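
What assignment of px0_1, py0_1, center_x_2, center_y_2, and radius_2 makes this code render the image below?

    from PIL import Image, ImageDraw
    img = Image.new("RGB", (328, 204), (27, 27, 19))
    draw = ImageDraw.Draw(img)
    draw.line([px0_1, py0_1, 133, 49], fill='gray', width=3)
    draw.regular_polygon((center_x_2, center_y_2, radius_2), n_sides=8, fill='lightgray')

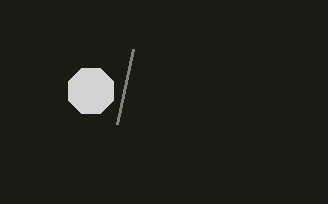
px0_1 = 117; py0_1 = 124; center_x_2 = 91; center_y_2 = 91; radius_2 = 24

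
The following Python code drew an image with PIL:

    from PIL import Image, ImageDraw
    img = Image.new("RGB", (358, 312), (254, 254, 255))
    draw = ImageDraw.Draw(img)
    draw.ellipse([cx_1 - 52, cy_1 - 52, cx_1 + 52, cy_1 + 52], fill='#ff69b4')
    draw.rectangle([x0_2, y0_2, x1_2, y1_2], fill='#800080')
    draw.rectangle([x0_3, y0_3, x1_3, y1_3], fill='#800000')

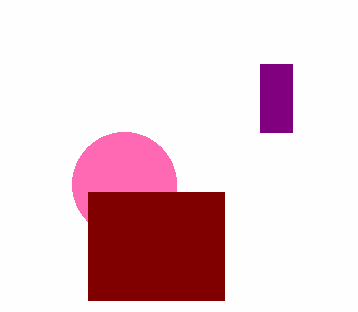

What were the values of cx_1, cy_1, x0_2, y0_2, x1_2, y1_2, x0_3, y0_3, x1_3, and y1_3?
cx_1 = 124; cy_1 = 184; x0_2 = 260; y0_2 = 64; x1_2 = 292; y1_2 = 132; x0_3 = 88; y0_3 = 192; x1_3 = 224; y1_3 = 300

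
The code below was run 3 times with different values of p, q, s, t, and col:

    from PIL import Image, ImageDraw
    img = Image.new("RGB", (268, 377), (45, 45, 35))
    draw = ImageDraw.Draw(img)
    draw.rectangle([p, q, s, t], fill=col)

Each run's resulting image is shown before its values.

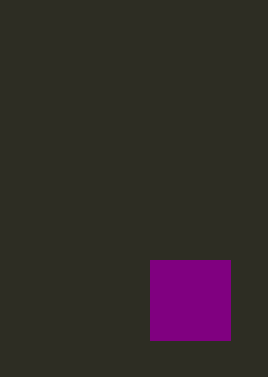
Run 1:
p = 150
q = 260
s = 230
t = 340
col = 'purple'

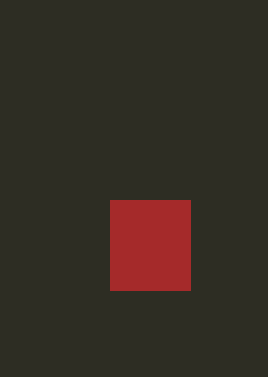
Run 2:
p = 110, q = 200, s = 190, t = 290, col = 'brown'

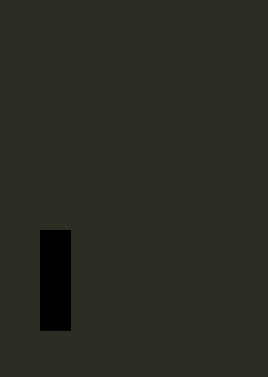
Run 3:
p = 40; q = 230; s = 70; t = 330; col = 'black'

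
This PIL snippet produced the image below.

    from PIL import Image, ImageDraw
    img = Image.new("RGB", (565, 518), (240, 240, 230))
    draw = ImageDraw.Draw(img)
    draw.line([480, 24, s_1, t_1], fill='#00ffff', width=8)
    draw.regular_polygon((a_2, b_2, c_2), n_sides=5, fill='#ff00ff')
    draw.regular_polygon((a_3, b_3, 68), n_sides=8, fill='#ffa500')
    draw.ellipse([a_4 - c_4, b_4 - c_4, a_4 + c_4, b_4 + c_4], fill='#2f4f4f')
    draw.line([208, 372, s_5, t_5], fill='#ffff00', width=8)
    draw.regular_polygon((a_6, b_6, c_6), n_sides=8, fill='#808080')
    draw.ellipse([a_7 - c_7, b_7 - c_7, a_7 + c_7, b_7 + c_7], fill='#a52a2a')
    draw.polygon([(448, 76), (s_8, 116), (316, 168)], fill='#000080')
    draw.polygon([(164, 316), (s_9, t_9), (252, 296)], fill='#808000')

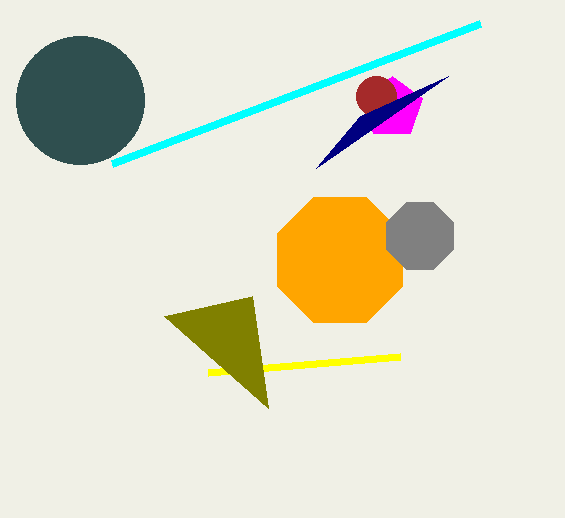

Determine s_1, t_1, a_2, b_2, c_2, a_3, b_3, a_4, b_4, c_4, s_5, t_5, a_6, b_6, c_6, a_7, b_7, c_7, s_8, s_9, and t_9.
s_1 = 112, t_1 = 164, a_2 = 392, b_2 = 108, c_2 = 32, a_3 = 340, b_3 = 260, a_4 = 80, b_4 = 100, c_4 = 64, s_5 = 400, t_5 = 356, a_6 = 420, b_6 = 236, c_6 = 36, a_7 = 376, b_7 = 96, c_7 = 20, s_8 = 360, s_9 = 268, t_9 = 408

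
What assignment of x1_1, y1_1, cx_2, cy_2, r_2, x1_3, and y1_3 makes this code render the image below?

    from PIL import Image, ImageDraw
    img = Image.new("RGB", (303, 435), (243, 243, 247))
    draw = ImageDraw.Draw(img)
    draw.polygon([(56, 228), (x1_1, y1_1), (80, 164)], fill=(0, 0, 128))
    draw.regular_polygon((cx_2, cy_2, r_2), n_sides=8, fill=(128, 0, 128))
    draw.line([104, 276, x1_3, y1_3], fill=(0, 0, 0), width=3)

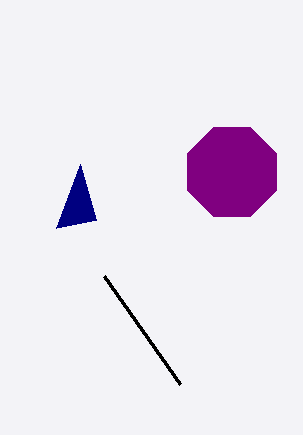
x1_1 = 96
y1_1 = 220
cx_2 = 232
cy_2 = 172
r_2 = 48
x1_3 = 180
y1_3 = 384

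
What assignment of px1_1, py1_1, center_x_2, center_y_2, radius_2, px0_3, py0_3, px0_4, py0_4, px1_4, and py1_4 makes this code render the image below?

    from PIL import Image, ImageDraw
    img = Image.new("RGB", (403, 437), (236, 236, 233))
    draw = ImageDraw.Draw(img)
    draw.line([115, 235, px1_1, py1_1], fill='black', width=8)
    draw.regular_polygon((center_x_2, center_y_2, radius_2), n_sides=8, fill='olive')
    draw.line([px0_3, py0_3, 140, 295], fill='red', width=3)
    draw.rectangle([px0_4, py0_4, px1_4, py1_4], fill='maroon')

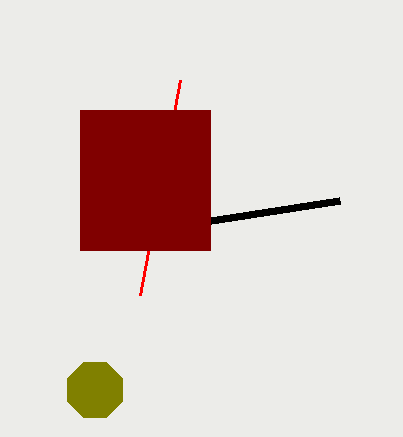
px1_1 = 340, py1_1 = 200, center_x_2 = 95, center_y_2 = 390, radius_2 = 30, px0_3 = 180, py0_3 = 80, px0_4 = 80, py0_4 = 110, px1_4 = 210, py1_4 = 250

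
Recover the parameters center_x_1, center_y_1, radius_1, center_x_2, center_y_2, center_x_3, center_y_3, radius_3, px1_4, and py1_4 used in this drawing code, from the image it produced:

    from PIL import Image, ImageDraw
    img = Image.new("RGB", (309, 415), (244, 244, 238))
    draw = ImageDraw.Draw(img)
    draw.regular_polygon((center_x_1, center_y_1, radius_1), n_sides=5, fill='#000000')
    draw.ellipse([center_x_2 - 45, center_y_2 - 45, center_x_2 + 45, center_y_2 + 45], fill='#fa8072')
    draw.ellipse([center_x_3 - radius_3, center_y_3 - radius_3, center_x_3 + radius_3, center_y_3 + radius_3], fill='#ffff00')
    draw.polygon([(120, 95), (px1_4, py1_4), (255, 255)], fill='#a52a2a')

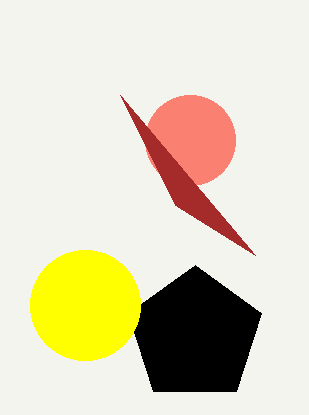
center_x_1 = 195; center_y_1 = 335; radius_1 = 70; center_x_2 = 190; center_y_2 = 140; center_x_3 = 85; center_y_3 = 305; radius_3 = 55; px1_4 = 175; py1_4 = 205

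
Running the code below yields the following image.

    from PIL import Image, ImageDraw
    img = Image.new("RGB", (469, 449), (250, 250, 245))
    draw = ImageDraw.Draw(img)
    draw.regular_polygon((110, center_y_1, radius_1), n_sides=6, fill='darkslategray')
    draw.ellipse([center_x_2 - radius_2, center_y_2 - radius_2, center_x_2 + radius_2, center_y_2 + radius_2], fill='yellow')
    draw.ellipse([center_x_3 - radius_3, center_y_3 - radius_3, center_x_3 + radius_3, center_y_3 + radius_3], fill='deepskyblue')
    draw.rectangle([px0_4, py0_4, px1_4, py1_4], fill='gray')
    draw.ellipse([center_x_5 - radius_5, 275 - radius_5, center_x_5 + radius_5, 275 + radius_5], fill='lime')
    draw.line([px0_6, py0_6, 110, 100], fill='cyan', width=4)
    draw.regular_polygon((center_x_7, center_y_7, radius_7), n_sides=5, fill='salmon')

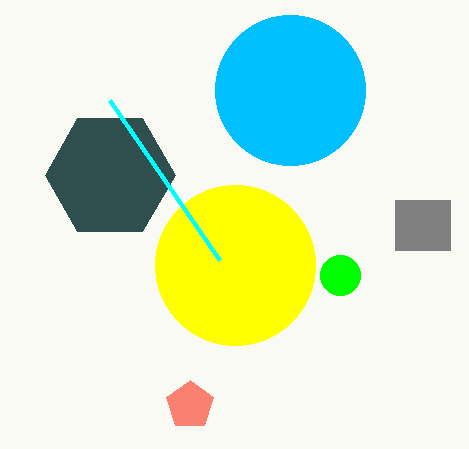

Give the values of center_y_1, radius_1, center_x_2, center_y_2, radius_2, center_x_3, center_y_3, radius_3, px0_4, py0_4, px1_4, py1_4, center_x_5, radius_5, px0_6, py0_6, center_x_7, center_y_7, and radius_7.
center_y_1 = 175; radius_1 = 65; center_x_2 = 235; center_y_2 = 265; radius_2 = 80; center_x_3 = 290; center_y_3 = 90; radius_3 = 75; px0_4 = 395; py0_4 = 200; px1_4 = 450; py1_4 = 250; center_x_5 = 340; radius_5 = 20; px0_6 = 220; py0_6 = 260; center_x_7 = 190; center_y_7 = 405; radius_7 = 25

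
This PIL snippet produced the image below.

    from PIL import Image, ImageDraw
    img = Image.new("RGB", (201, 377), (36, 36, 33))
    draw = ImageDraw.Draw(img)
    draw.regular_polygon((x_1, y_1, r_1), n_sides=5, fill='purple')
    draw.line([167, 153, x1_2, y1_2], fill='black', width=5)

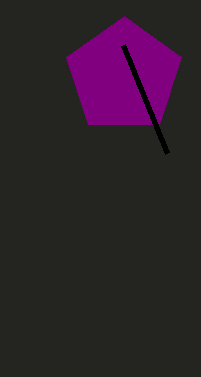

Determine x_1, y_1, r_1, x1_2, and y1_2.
x_1 = 124; y_1 = 76; r_1 = 60; x1_2 = 123; y1_2 = 45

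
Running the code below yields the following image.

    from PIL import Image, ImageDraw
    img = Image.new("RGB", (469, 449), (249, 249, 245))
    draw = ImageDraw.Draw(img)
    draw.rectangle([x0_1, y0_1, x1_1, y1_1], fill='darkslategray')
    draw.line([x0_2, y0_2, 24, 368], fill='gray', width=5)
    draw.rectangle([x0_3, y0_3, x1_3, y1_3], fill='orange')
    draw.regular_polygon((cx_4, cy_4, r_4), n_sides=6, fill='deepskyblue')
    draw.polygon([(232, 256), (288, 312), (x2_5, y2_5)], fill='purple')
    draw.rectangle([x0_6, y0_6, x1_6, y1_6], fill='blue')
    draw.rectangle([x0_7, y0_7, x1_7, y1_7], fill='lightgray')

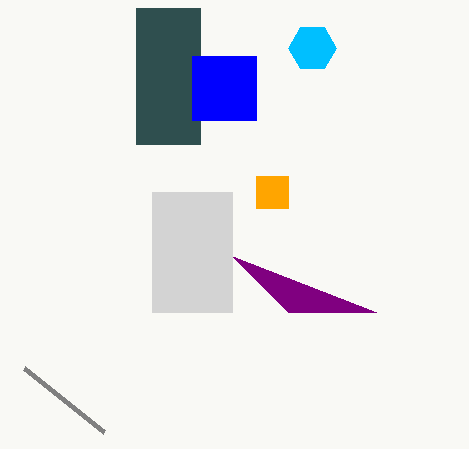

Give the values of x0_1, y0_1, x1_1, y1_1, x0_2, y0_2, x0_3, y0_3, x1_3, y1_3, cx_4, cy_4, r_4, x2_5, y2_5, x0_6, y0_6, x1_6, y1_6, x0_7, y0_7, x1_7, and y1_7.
x0_1 = 136, y0_1 = 8, x1_1 = 200, y1_1 = 144, x0_2 = 104, y0_2 = 432, x0_3 = 256, y0_3 = 176, x1_3 = 288, y1_3 = 208, cx_4 = 312, cy_4 = 48, r_4 = 24, x2_5 = 376, y2_5 = 312, x0_6 = 192, y0_6 = 56, x1_6 = 256, y1_6 = 120, x0_7 = 152, y0_7 = 192, x1_7 = 232, y1_7 = 312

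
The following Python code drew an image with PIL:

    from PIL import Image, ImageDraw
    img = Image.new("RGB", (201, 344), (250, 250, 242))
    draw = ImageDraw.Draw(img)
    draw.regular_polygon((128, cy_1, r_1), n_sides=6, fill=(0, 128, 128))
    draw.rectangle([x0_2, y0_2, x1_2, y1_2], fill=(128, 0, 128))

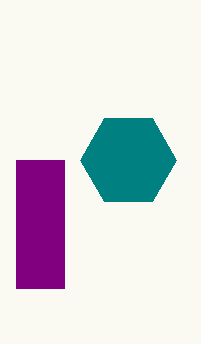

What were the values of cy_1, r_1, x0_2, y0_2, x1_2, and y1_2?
cy_1 = 160, r_1 = 48, x0_2 = 16, y0_2 = 160, x1_2 = 64, y1_2 = 288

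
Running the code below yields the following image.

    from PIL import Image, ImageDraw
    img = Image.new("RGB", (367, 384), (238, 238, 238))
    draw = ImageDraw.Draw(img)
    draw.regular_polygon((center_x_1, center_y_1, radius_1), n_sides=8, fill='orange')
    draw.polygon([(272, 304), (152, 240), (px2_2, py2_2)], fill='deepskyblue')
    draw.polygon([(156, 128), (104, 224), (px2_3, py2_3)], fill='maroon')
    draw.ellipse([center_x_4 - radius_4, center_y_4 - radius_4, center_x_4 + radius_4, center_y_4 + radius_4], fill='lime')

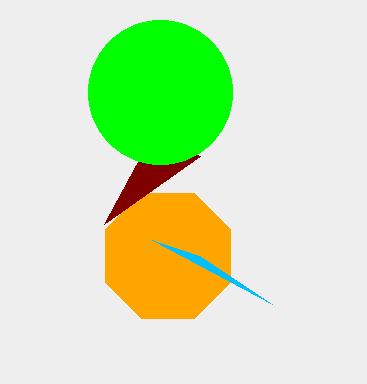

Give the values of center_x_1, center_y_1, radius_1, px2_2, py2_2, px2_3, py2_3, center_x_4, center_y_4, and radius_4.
center_x_1 = 168; center_y_1 = 256; radius_1 = 68; px2_2 = 200; py2_2 = 256; px2_3 = 200; py2_3 = 156; center_x_4 = 160; center_y_4 = 92; radius_4 = 72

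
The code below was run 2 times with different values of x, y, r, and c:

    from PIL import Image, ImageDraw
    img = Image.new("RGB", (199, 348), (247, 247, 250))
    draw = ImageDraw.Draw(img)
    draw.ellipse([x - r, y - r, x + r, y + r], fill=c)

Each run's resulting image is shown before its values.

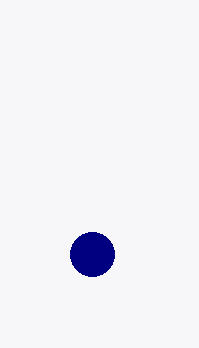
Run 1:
x = 92, y = 254, r = 22, c = 'navy'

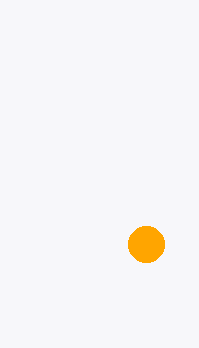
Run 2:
x = 146; y = 244; r = 18; c = 'orange'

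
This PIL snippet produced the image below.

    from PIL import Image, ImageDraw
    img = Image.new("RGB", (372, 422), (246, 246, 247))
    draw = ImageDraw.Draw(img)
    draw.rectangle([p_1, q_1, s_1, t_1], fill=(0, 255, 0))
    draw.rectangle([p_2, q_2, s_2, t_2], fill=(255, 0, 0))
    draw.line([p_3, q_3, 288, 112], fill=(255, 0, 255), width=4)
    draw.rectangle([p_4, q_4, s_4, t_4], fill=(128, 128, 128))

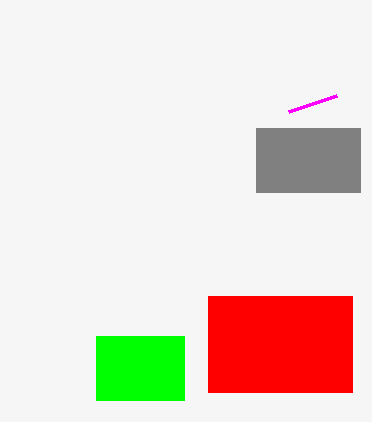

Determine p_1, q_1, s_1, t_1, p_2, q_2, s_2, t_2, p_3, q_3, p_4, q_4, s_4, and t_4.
p_1 = 96, q_1 = 336, s_1 = 184, t_1 = 400, p_2 = 208, q_2 = 296, s_2 = 352, t_2 = 392, p_3 = 336, q_3 = 96, p_4 = 256, q_4 = 128, s_4 = 360, t_4 = 192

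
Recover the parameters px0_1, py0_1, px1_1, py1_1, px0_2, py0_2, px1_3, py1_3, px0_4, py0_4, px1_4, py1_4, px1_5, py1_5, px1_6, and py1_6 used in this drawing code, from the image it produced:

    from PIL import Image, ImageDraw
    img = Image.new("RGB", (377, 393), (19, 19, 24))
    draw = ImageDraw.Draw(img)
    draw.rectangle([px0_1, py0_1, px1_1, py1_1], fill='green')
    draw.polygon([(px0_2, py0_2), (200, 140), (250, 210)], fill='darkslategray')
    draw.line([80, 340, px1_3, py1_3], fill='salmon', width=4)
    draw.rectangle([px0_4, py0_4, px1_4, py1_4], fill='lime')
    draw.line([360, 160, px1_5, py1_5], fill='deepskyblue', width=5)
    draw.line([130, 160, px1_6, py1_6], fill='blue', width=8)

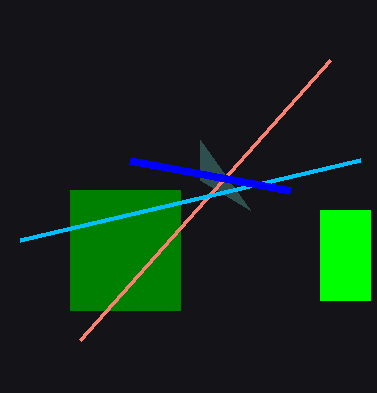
px0_1 = 70, py0_1 = 190, px1_1 = 180, py1_1 = 310, px0_2 = 200, py0_2 = 180, px1_3 = 330, py1_3 = 60, px0_4 = 320, py0_4 = 210, px1_4 = 370, py1_4 = 300, px1_5 = 20, py1_5 = 240, px1_6 = 290, py1_6 = 190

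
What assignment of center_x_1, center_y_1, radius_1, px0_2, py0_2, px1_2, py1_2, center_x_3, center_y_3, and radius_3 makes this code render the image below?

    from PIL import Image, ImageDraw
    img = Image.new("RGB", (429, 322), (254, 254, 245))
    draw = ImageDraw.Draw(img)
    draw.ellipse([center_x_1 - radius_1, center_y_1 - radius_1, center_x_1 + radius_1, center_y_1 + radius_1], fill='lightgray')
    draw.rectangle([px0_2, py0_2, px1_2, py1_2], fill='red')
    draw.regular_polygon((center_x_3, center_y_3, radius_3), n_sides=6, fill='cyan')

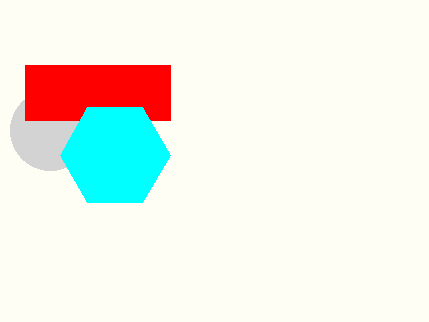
center_x_1 = 50; center_y_1 = 130; radius_1 = 40; px0_2 = 25; py0_2 = 65; px1_2 = 170; py1_2 = 120; center_x_3 = 115; center_y_3 = 155; radius_3 = 55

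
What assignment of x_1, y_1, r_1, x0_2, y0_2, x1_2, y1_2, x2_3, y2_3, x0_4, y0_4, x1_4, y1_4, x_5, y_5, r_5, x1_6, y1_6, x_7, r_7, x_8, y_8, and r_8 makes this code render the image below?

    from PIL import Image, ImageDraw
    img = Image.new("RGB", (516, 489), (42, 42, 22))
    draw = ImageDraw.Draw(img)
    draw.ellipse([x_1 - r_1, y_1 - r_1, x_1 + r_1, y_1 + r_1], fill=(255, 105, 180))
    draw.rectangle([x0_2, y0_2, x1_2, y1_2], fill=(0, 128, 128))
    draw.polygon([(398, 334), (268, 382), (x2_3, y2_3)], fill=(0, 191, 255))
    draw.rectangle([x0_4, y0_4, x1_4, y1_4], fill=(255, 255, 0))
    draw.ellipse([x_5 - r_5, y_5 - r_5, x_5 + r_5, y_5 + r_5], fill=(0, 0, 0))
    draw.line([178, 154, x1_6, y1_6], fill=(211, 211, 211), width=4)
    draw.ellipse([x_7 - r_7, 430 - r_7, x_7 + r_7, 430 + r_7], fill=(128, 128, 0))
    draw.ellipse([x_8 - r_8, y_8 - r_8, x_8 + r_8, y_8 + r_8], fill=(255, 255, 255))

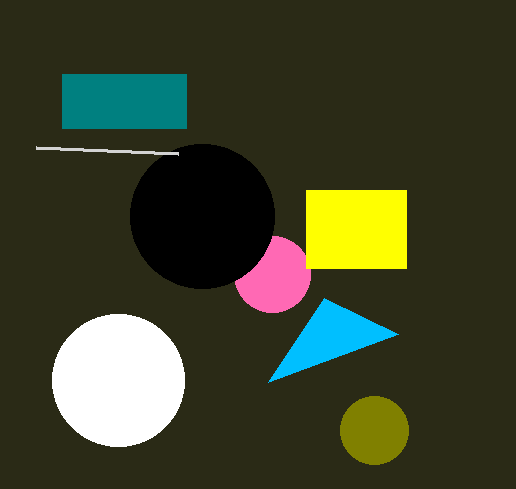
x_1 = 272; y_1 = 274; r_1 = 38; x0_2 = 62; y0_2 = 74; x1_2 = 186; y1_2 = 128; x2_3 = 324; y2_3 = 298; x0_4 = 306; y0_4 = 190; x1_4 = 406; y1_4 = 268; x_5 = 202; y_5 = 216; r_5 = 72; x1_6 = 36; y1_6 = 148; x_7 = 374; r_7 = 34; x_8 = 118; y_8 = 380; r_8 = 66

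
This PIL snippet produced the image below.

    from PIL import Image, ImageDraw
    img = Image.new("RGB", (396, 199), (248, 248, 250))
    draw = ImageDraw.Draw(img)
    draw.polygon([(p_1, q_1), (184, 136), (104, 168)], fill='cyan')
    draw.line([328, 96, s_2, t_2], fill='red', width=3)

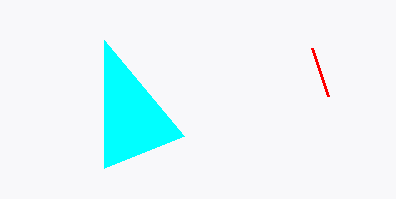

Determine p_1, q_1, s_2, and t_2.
p_1 = 104, q_1 = 40, s_2 = 312, t_2 = 48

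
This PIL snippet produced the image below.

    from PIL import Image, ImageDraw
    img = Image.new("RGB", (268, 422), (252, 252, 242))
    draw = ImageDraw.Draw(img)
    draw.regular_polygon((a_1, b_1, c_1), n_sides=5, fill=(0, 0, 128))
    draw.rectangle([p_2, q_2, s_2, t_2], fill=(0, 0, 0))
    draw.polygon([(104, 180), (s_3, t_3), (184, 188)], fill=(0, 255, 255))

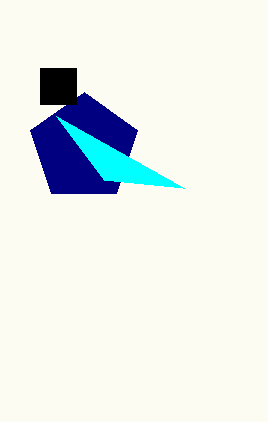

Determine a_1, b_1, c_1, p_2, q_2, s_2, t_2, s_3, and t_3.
a_1 = 84
b_1 = 148
c_1 = 56
p_2 = 40
q_2 = 68
s_2 = 76
t_2 = 104
s_3 = 56
t_3 = 116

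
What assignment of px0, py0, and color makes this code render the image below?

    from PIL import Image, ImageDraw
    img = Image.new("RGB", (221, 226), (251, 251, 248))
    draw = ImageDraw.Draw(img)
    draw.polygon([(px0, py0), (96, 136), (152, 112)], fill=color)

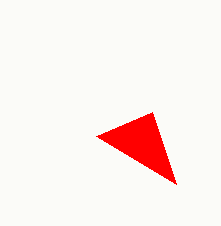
px0 = 176, py0 = 184, color = 'red'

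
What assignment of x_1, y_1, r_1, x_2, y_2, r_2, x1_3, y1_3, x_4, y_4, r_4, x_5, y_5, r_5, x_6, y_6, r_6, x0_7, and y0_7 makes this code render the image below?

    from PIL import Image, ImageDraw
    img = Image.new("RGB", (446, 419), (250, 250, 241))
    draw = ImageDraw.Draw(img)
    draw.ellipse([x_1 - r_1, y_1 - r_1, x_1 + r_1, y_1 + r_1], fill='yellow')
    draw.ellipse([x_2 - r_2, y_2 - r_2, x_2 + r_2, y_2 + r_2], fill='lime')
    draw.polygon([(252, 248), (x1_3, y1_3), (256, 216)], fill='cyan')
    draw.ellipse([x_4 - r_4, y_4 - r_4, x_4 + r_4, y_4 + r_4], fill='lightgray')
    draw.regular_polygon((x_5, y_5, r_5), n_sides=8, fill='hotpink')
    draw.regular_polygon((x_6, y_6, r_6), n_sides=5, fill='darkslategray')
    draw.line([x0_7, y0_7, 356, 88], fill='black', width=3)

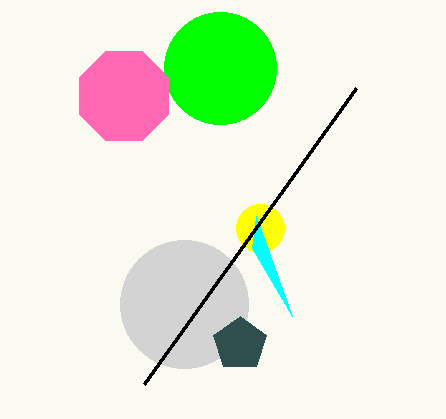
x_1 = 260
y_1 = 228
r_1 = 24
x_2 = 220
y_2 = 68
r_2 = 56
x1_3 = 292
y1_3 = 316
x_4 = 184
y_4 = 304
r_4 = 64
x_5 = 124
y_5 = 96
r_5 = 48
x_6 = 240
y_6 = 344
r_6 = 28
x0_7 = 144
y0_7 = 384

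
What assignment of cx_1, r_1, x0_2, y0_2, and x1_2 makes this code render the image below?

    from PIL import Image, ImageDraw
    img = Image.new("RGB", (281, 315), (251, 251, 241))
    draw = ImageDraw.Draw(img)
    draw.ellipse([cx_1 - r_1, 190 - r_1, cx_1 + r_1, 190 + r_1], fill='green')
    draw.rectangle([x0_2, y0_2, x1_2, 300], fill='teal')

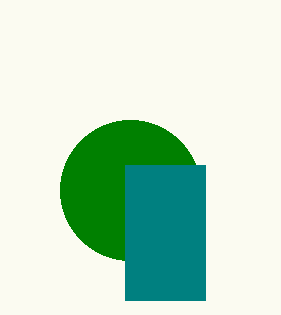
cx_1 = 130
r_1 = 70
x0_2 = 125
y0_2 = 165
x1_2 = 205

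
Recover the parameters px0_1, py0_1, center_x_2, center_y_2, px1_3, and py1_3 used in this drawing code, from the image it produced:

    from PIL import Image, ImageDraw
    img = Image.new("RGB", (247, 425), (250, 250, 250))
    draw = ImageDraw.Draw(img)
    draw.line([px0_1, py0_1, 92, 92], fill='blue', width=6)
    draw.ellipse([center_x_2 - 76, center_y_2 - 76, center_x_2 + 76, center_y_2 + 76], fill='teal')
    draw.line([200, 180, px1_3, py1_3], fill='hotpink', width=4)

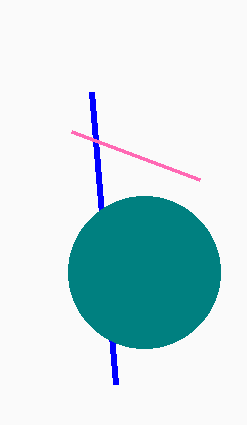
px0_1 = 116; py0_1 = 384; center_x_2 = 144; center_y_2 = 272; px1_3 = 72; py1_3 = 132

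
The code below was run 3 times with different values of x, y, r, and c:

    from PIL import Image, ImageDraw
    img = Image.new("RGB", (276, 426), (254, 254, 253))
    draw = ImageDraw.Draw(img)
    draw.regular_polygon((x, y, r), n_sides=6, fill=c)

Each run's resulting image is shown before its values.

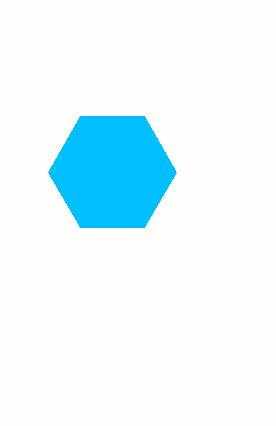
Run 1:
x = 112; y = 172; r = 64; c = 'deepskyblue'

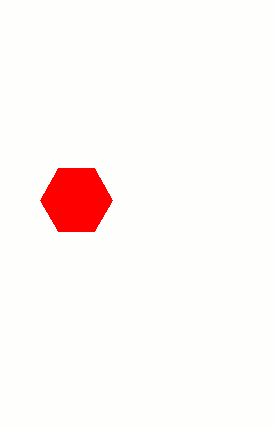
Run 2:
x = 76, y = 200, r = 36, c = 'red'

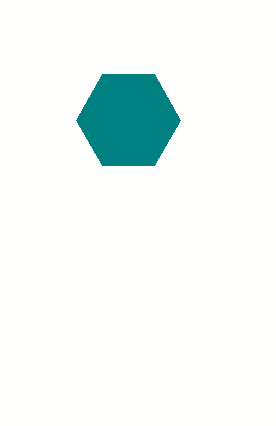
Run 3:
x = 128, y = 120, r = 52, c = 'teal'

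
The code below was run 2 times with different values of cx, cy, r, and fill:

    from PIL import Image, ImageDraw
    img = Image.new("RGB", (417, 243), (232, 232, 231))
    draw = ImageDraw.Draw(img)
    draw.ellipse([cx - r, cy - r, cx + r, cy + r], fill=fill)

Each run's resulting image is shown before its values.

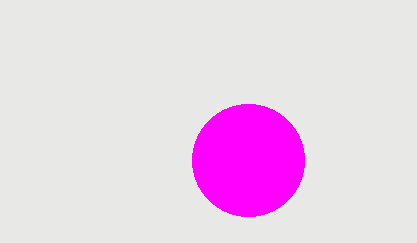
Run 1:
cx = 248, cy = 160, r = 56, fill = 'magenta'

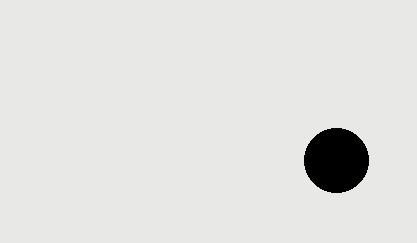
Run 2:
cx = 336; cy = 160; r = 32; fill = 'black'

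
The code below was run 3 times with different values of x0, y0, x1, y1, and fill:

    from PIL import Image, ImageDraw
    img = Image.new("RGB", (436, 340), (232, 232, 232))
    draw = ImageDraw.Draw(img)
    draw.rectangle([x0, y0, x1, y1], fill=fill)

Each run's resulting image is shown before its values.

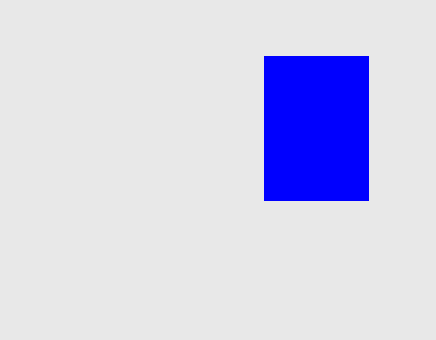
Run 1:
x0 = 264; y0 = 56; x1 = 368; y1 = 200; fill = 'blue'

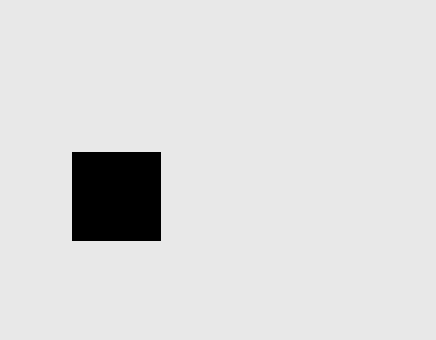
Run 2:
x0 = 72
y0 = 152
x1 = 160
y1 = 240
fill = 'black'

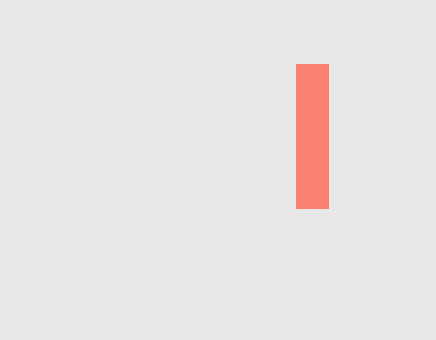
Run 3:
x0 = 296, y0 = 64, x1 = 328, y1 = 208, fill = 'salmon'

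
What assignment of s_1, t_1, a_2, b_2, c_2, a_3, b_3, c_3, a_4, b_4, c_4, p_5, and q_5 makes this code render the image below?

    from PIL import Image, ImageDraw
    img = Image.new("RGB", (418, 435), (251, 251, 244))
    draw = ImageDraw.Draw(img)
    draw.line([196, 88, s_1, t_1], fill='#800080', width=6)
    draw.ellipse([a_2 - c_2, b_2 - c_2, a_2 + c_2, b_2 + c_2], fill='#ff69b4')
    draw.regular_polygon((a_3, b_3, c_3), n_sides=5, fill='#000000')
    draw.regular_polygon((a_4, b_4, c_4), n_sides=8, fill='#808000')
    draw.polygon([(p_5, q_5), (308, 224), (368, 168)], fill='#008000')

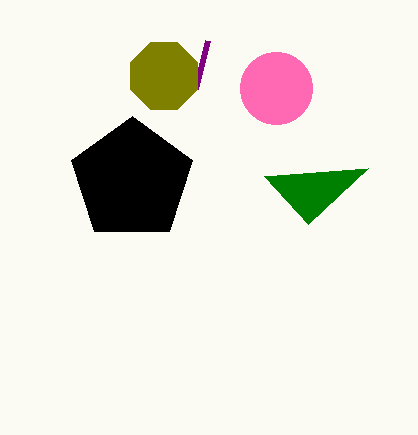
s_1 = 208; t_1 = 40; a_2 = 276; b_2 = 88; c_2 = 36; a_3 = 132; b_3 = 180; c_3 = 64; a_4 = 164; b_4 = 76; c_4 = 36; p_5 = 264; q_5 = 176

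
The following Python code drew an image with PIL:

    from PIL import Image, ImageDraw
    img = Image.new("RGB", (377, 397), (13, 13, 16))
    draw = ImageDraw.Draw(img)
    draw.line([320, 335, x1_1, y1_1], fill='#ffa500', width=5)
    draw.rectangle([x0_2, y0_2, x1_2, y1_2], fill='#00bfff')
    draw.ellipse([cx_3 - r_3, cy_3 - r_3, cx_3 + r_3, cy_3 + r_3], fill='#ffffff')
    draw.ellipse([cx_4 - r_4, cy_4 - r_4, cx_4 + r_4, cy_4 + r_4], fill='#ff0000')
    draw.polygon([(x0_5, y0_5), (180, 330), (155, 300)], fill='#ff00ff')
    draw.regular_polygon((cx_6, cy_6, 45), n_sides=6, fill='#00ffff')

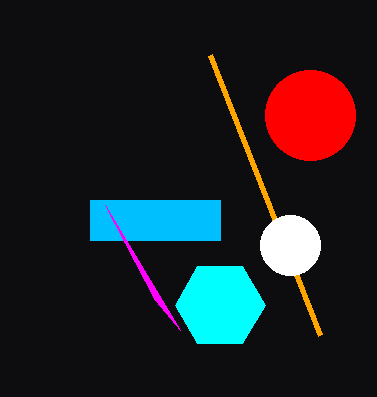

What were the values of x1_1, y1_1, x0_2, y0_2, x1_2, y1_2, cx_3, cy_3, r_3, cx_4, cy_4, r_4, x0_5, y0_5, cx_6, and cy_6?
x1_1 = 210, y1_1 = 55, x0_2 = 90, y0_2 = 200, x1_2 = 220, y1_2 = 240, cx_3 = 290, cy_3 = 245, r_3 = 30, cx_4 = 310, cy_4 = 115, r_4 = 45, x0_5 = 105, y0_5 = 205, cx_6 = 220, cy_6 = 305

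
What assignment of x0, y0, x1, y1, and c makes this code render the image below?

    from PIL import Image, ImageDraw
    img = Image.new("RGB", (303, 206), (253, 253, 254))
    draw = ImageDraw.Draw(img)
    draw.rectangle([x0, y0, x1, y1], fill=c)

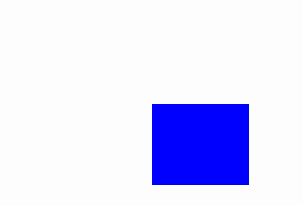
x0 = 152; y0 = 104; x1 = 248; y1 = 184; c = 'blue'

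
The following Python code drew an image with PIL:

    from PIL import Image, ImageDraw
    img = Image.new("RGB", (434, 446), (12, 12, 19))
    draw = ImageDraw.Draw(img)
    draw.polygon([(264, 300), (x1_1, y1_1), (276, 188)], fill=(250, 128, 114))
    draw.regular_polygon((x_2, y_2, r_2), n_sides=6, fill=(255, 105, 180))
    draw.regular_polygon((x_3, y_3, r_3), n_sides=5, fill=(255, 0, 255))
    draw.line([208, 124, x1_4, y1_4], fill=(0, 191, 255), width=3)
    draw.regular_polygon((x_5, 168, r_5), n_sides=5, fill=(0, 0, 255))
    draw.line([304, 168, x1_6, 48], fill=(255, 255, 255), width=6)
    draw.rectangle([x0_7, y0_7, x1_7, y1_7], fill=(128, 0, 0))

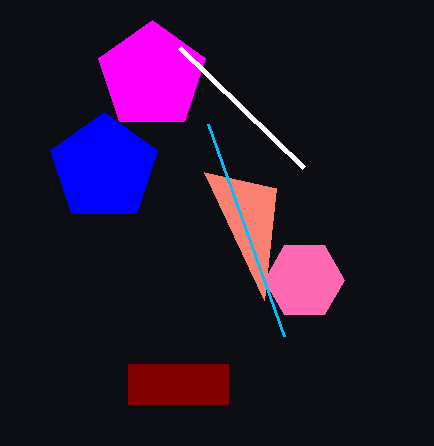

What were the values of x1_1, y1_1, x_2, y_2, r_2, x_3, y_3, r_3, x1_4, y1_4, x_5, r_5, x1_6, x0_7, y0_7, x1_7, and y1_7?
x1_1 = 204
y1_1 = 172
x_2 = 304
y_2 = 280
r_2 = 40
x_3 = 152
y_3 = 76
r_3 = 56
x1_4 = 284
y1_4 = 336
x_5 = 104
r_5 = 56
x1_6 = 180
x0_7 = 128
y0_7 = 364
x1_7 = 228
y1_7 = 404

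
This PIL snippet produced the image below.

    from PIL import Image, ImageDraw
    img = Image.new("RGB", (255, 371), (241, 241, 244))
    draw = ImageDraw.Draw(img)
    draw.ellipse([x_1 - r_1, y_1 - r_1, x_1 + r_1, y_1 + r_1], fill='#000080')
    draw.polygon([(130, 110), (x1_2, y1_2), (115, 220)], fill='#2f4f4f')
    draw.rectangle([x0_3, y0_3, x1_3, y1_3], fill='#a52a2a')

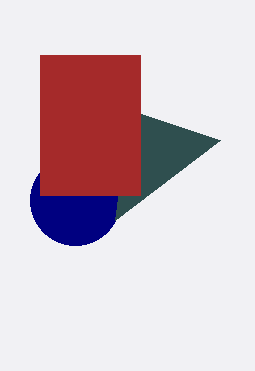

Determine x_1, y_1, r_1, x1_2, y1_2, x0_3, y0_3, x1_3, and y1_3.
x_1 = 75
y_1 = 200
r_1 = 45
x1_2 = 220
y1_2 = 140
x0_3 = 40
y0_3 = 55
x1_3 = 140
y1_3 = 195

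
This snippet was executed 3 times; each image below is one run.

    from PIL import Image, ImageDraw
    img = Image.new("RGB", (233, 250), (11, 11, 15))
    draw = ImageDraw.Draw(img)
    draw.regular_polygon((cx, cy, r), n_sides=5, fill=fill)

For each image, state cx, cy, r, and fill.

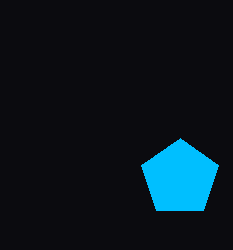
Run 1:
cx = 180
cy = 178
r = 40
fill = 'deepskyblue'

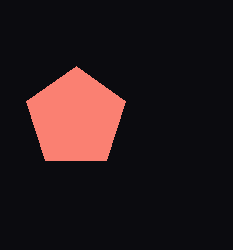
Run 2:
cx = 76
cy = 118
r = 52
fill = 'salmon'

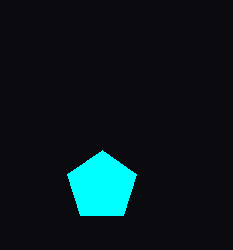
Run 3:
cx = 102
cy = 186
r = 36
fill = 'cyan'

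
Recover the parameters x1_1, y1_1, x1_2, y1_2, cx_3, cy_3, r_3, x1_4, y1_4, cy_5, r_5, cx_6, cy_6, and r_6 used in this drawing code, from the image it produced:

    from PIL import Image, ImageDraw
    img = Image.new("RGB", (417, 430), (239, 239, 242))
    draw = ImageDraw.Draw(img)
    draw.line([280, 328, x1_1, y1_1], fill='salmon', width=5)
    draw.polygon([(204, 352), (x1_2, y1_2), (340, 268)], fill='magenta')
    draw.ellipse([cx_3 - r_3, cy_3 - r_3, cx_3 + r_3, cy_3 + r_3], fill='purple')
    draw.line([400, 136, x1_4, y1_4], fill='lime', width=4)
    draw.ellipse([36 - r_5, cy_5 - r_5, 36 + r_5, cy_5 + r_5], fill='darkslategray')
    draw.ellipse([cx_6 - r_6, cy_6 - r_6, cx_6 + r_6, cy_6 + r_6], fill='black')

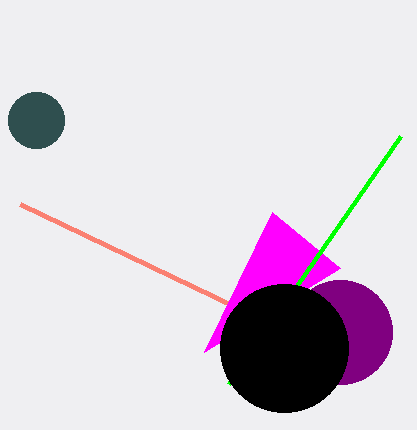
x1_1 = 20, y1_1 = 204, x1_2 = 272, y1_2 = 212, cx_3 = 340, cy_3 = 332, r_3 = 52, x1_4 = 228, y1_4 = 384, cy_5 = 120, r_5 = 28, cx_6 = 284, cy_6 = 348, r_6 = 64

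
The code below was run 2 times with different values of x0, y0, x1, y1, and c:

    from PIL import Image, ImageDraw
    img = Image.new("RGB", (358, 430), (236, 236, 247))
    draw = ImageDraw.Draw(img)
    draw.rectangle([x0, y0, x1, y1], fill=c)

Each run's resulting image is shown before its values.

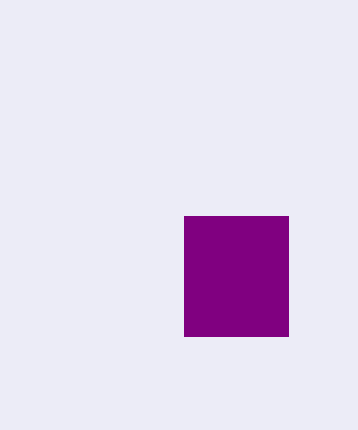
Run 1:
x0 = 184, y0 = 216, x1 = 288, y1 = 336, c = 'purple'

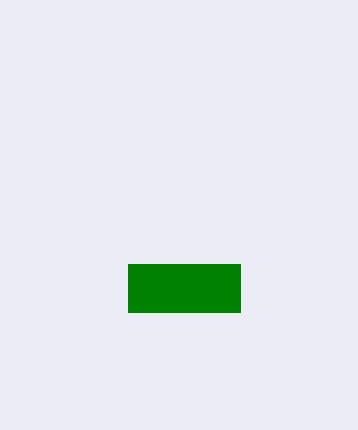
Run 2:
x0 = 128; y0 = 264; x1 = 240; y1 = 312; c = 'green'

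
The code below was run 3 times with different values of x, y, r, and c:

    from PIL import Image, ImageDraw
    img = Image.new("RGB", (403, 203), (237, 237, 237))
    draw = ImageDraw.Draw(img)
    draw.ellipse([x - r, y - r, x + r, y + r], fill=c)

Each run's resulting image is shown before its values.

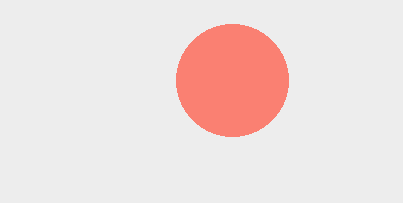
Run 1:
x = 232
y = 80
r = 56
c = 'salmon'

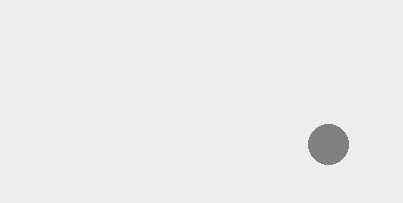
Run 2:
x = 328
y = 144
r = 20
c = 'gray'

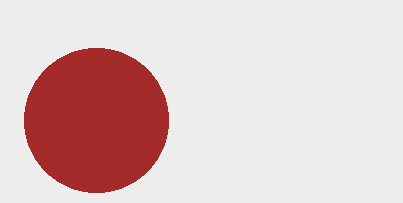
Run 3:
x = 96, y = 120, r = 72, c = 'brown'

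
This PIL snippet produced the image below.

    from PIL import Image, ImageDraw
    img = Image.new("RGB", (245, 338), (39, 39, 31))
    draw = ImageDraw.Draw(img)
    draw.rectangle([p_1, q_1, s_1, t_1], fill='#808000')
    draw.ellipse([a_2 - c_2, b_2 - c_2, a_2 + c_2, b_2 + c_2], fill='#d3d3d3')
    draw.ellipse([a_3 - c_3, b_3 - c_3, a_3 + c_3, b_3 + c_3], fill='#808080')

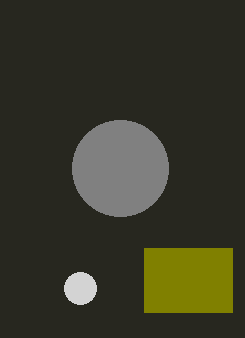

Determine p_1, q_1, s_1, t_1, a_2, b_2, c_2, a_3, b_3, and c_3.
p_1 = 144, q_1 = 248, s_1 = 232, t_1 = 312, a_2 = 80, b_2 = 288, c_2 = 16, a_3 = 120, b_3 = 168, c_3 = 48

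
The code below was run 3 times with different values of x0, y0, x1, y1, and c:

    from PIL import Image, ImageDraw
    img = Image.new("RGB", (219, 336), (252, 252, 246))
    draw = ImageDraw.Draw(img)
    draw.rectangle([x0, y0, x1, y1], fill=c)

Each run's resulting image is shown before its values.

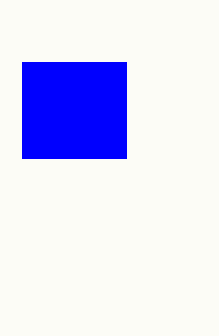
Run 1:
x0 = 22; y0 = 62; x1 = 126; y1 = 158; c = 'blue'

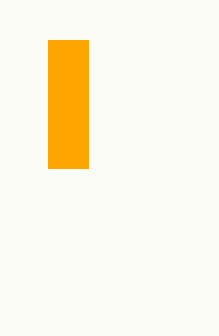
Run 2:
x0 = 48
y0 = 40
x1 = 88
y1 = 168
c = 'orange'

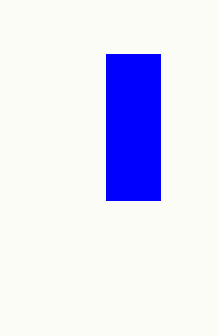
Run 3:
x0 = 106; y0 = 54; x1 = 160; y1 = 200; c = 'blue'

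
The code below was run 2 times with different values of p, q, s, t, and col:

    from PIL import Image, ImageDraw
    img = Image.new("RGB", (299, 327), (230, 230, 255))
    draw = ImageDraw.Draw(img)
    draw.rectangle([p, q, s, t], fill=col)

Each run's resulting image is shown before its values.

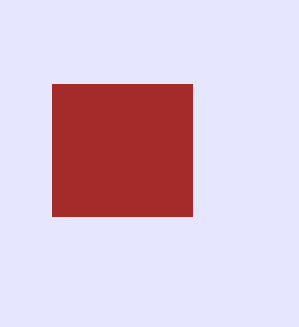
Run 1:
p = 52; q = 84; s = 192; t = 216; col = 'brown'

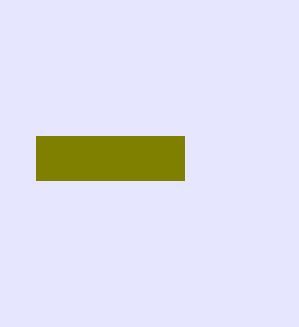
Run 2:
p = 36, q = 136, s = 184, t = 180, col = 'olive'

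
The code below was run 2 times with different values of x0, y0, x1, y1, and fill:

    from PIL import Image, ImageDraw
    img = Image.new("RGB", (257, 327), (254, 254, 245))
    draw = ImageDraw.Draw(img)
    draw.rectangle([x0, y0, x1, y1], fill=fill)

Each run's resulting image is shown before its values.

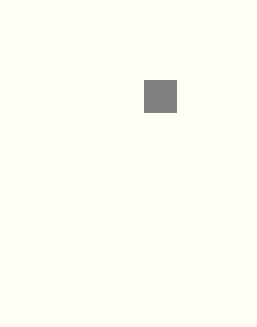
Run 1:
x0 = 144; y0 = 80; x1 = 176; y1 = 112; fill = 'gray'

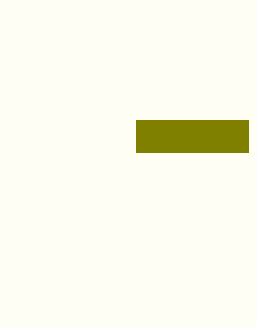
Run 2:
x0 = 136; y0 = 120; x1 = 248; y1 = 152; fill = 'olive'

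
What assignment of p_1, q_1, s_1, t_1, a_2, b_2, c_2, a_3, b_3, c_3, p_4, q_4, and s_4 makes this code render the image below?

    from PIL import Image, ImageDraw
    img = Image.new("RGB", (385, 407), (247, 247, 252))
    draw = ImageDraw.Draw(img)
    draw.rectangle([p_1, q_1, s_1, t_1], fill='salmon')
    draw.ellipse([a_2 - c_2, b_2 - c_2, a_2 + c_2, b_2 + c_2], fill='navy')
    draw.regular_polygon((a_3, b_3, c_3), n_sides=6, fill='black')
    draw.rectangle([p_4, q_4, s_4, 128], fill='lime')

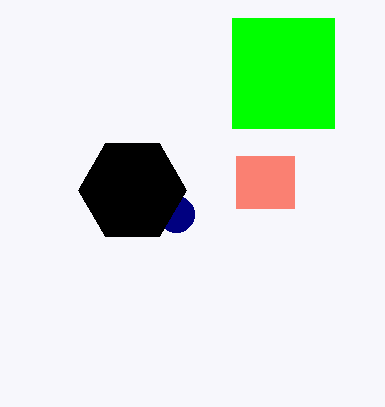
p_1 = 236; q_1 = 156; s_1 = 294; t_1 = 208; a_2 = 176; b_2 = 214; c_2 = 18; a_3 = 132; b_3 = 190; c_3 = 54; p_4 = 232; q_4 = 18; s_4 = 334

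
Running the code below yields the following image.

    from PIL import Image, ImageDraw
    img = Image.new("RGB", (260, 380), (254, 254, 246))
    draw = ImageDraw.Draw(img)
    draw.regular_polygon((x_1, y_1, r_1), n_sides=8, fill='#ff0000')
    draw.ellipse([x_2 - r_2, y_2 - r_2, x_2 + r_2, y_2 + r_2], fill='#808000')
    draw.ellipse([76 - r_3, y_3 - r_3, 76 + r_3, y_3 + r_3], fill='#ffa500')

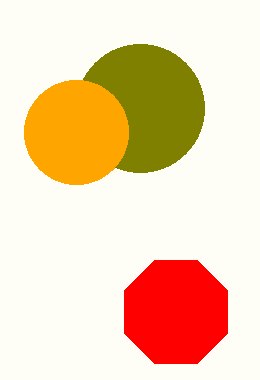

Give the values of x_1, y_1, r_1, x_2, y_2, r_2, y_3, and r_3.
x_1 = 176, y_1 = 312, r_1 = 56, x_2 = 140, y_2 = 108, r_2 = 64, y_3 = 132, r_3 = 52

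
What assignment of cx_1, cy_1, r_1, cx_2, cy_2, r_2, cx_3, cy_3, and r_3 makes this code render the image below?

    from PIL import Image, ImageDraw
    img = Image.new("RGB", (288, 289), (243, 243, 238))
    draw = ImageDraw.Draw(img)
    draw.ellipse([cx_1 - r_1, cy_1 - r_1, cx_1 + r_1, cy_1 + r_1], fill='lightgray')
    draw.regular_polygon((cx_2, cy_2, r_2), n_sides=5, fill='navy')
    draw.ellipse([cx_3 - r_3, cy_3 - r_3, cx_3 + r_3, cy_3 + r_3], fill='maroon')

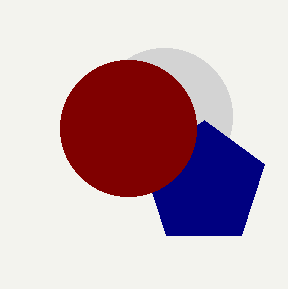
cx_1 = 164; cy_1 = 116; r_1 = 68; cx_2 = 204; cy_2 = 184; r_2 = 64; cx_3 = 128; cy_3 = 128; r_3 = 68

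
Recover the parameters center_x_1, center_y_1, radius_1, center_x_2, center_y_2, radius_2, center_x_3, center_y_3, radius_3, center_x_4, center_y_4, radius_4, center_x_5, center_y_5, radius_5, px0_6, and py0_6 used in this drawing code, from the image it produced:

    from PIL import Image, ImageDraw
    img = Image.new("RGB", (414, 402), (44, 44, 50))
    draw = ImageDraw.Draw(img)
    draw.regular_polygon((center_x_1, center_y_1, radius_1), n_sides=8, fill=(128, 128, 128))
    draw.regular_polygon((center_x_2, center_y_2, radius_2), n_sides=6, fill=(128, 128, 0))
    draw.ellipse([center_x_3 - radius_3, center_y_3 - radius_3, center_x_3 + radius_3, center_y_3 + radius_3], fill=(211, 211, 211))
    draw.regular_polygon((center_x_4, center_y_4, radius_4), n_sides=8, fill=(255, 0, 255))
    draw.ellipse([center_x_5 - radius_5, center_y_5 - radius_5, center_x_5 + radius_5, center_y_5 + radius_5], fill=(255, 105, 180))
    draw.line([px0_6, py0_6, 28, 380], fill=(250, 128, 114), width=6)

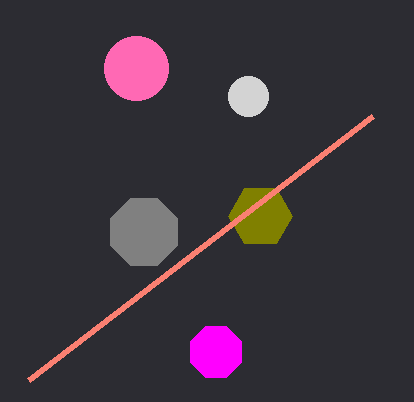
center_x_1 = 144, center_y_1 = 232, radius_1 = 36, center_x_2 = 260, center_y_2 = 216, radius_2 = 32, center_x_3 = 248, center_y_3 = 96, radius_3 = 20, center_x_4 = 216, center_y_4 = 352, radius_4 = 28, center_x_5 = 136, center_y_5 = 68, radius_5 = 32, px0_6 = 372, py0_6 = 116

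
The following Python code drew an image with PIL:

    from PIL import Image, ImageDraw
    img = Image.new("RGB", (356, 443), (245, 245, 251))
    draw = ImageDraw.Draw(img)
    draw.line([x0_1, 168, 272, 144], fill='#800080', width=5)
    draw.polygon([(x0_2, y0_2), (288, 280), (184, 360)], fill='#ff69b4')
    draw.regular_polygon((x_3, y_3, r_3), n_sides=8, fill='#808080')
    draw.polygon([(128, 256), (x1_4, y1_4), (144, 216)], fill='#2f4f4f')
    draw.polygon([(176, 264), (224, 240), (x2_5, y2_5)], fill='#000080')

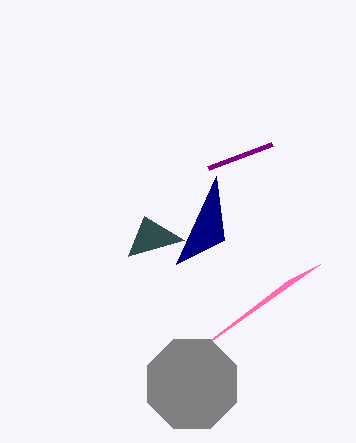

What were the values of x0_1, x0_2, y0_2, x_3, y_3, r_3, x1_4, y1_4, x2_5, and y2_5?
x0_1 = 208, x0_2 = 320, y0_2 = 264, x_3 = 192, y_3 = 384, r_3 = 48, x1_4 = 184, y1_4 = 240, x2_5 = 216, y2_5 = 176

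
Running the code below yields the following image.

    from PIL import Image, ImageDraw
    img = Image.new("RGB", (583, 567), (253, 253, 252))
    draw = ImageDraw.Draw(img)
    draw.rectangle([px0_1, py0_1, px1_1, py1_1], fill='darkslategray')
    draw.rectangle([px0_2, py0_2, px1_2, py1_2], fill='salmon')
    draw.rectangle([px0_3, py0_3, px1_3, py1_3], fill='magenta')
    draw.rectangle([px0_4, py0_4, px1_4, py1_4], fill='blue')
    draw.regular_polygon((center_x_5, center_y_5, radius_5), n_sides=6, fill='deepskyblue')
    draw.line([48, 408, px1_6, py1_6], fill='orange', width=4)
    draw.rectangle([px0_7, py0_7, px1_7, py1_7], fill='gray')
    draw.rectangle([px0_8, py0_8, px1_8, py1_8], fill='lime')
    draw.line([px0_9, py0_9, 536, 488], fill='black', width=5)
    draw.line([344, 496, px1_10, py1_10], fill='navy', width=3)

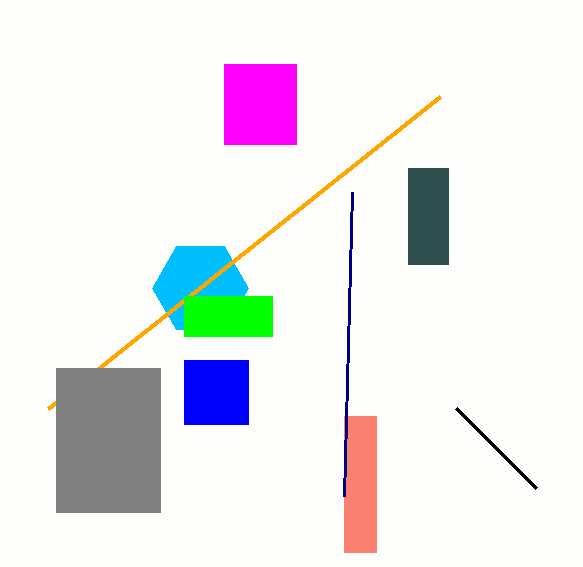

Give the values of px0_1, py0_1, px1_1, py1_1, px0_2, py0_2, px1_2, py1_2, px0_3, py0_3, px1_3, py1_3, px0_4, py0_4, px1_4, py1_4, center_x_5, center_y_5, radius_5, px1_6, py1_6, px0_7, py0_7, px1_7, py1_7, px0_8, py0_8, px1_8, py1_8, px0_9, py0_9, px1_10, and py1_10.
px0_1 = 408, py0_1 = 168, px1_1 = 448, py1_1 = 264, px0_2 = 344, py0_2 = 416, px1_2 = 376, py1_2 = 552, px0_3 = 224, py0_3 = 64, px1_3 = 296, py1_3 = 144, px0_4 = 184, py0_4 = 360, px1_4 = 248, py1_4 = 424, center_x_5 = 200, center_y_5 = 288, radius_5 = 48, px1_6 = 440, py1_6 = 96, px0_7 = 56, py0_7 = 368, px1_7 = 160, py1_7 = 512, px0_8 = 184, py0_8 = 296, px1_8 = 272, py1_8 = 336, px0_9 = 456, py0_9 = 408, px1_10 = 352, py1_10 = 192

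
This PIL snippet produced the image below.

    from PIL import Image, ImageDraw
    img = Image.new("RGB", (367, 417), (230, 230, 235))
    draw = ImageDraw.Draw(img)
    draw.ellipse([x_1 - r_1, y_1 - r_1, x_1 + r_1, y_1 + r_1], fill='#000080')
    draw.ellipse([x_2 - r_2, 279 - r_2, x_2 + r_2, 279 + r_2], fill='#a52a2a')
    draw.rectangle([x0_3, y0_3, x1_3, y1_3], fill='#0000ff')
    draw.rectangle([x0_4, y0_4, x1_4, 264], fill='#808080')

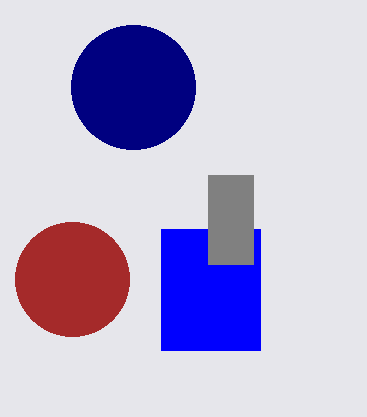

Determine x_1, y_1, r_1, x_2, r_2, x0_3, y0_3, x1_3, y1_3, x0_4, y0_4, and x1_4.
x_1 = 133; y_1 = 87; r_1 = 62; x_2 = 72; r_2 = 57; x0_3 = 161; y0_3 = 229; x1_3 = 260; y1_3 = 350; x0_4 = 208; y0_4 = 175; x1_4 = 253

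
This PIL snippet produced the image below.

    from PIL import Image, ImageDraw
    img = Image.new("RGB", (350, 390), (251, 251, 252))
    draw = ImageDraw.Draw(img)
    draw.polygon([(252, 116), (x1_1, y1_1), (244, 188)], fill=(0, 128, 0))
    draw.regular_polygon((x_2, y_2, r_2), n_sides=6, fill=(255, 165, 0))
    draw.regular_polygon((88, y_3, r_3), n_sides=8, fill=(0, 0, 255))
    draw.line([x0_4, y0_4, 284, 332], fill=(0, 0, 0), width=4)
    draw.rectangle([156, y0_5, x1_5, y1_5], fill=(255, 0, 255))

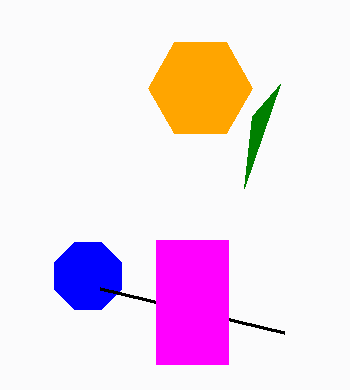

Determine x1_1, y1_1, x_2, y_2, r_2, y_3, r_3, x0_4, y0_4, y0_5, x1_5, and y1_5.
x1_1 = 280, y1_1 = 84, x_2 = 200, y_2 = 88, r_2 = 52, y_3 = 276, r_3 = 36, x0_4 = 100, y0_4 = 288, y0_5 = 240, x1_5 = 228, y1_5 = 364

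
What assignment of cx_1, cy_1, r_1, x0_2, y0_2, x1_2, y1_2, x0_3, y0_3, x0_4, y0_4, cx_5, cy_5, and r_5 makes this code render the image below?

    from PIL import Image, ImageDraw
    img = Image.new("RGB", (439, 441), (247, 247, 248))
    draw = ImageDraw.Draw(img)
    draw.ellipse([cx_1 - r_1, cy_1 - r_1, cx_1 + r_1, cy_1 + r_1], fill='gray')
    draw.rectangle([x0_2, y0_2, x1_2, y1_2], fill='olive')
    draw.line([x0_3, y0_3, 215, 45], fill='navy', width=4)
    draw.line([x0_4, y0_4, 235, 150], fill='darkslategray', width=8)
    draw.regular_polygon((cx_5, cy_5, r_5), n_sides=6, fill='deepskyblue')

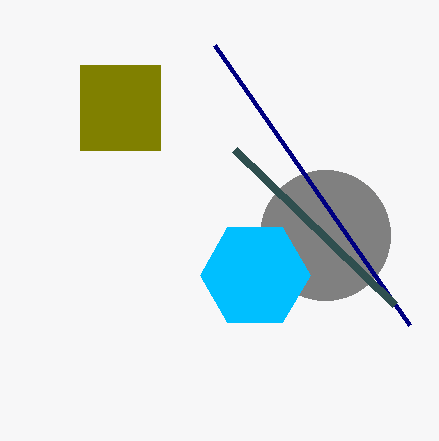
cx_1 = 325; cy_1 = 235; r_1 = 65; x0_2 = 80; y0_2 = 65; x1_2 = 160; y1_2 = 150; x0_3 = 410; y0_3 = 325; x0_4 = 395; y0_4 = 305; cx_5 = 255; cy_5 = 275; r_5 = 55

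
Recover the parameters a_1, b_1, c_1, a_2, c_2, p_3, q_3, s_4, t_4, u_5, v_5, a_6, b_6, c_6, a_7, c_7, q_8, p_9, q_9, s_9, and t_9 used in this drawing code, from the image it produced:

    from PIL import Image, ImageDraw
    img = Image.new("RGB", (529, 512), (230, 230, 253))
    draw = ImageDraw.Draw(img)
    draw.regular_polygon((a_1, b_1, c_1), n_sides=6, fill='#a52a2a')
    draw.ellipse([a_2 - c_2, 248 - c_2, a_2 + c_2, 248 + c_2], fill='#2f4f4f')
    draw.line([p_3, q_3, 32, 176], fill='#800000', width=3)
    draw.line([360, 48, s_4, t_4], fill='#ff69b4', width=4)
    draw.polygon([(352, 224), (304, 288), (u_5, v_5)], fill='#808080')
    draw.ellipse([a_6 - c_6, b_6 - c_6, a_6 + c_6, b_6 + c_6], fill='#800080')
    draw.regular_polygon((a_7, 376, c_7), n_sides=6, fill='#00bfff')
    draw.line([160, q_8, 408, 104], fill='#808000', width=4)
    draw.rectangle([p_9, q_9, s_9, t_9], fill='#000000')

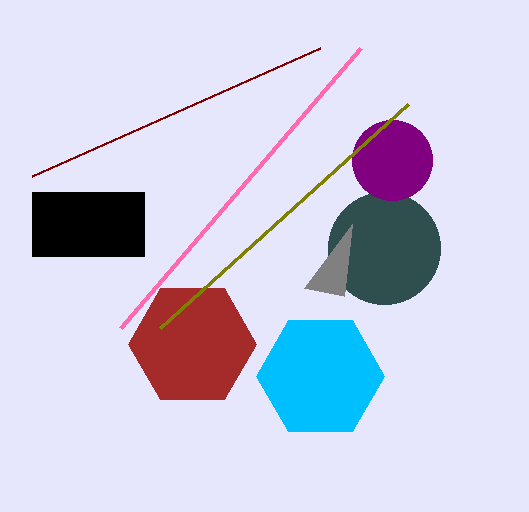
a_1 = 192; b_1 = 344; c_1 = 64; a_2 = 384; c_2 = 56; p_3 = 320; q_3 = 48; s_4 = 120; t_4 = 328; u_5 = 344; v_5 = 296; a_6 = 392; b_6 = 160; c_6 = 40; a_7 = 320; c_7 = 64; q_8 = 328; p_9 = 32; q_9 = 192; s_9 = 144; t_9 = 256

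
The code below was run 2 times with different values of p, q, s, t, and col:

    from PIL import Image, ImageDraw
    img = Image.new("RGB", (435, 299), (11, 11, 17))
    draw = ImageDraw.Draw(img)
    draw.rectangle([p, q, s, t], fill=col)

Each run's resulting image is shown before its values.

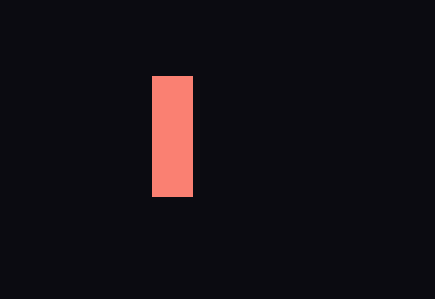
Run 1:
p = 152, q = 76, s = 192, t = 196, col = 'salmon'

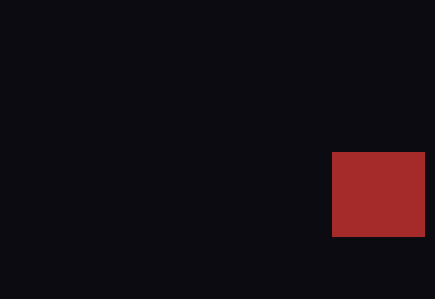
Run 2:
p = 332, q = 152, s = 424, t = 236, col = 'brown'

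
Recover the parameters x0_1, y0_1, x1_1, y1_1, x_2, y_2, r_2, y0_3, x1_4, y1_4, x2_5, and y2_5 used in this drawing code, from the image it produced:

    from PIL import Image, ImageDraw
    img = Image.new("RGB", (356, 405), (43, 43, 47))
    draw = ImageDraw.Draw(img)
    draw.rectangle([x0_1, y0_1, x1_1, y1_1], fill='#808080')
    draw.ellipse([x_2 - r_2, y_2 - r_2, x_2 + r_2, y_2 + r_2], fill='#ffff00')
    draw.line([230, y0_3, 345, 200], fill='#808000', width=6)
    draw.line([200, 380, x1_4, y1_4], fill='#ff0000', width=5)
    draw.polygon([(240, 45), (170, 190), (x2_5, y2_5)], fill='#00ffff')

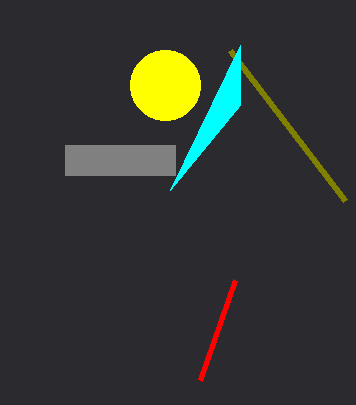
x0_1 = 65
y0_1 = 145
x1_1 = 175
y1_1 = 175
x_2 = 165
y_2 = 85
r_2 = 35
y0_3 = 50
x1_4 = 235
y1_4 = 280
x2_5 = 240
y2_5 = 105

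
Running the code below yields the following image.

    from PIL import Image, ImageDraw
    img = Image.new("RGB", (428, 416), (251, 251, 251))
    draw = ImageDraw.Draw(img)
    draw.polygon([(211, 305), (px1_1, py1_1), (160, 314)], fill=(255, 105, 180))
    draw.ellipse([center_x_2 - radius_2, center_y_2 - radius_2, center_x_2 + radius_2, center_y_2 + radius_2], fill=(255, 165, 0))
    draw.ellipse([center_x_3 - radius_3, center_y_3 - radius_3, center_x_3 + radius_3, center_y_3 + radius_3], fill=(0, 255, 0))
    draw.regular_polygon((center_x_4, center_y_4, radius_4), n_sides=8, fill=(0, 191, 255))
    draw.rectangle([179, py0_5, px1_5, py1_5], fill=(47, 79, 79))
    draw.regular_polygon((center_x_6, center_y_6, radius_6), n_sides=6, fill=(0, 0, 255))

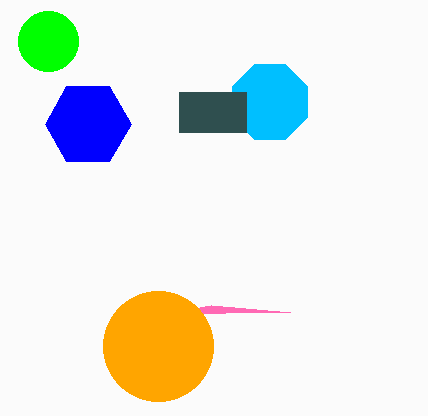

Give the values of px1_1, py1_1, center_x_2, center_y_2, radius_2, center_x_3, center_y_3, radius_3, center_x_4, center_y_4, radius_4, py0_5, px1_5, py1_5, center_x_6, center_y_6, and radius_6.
px1_1 = 290; py1_1 = 312; center_x_2 = 158; center_y_2 = 346; radius_2 = 55; center_x_3 = 48; center_y_3 = 41; radius_3 = 30; center_x_4 = 270; center_y_4 = 102; radius_4 = 41; py0_5 = 92; px1_5 = 246; py1_5 = 132; center_x_6 = 88; center_y_6 = 124; radius_6 = 43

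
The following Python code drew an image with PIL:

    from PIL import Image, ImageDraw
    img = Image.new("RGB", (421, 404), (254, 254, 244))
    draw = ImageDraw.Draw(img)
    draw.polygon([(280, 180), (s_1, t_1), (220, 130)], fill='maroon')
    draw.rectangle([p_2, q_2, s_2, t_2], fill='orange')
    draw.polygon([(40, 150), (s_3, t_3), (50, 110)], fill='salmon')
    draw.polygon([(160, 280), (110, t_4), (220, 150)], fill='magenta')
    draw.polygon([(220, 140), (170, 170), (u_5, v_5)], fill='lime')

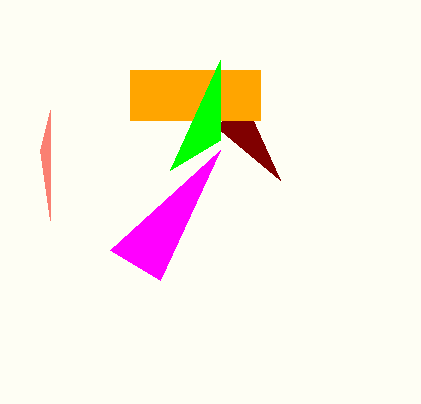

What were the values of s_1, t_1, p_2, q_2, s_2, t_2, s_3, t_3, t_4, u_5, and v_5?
s_1 = 230, t_1 = 70, p_2 = 130, q_2 = 70, s_2 = 260, t_2 = 120, s_3 = 50, t_3 = 220, t_4 = 250, u_5 = 220, v_5 = 60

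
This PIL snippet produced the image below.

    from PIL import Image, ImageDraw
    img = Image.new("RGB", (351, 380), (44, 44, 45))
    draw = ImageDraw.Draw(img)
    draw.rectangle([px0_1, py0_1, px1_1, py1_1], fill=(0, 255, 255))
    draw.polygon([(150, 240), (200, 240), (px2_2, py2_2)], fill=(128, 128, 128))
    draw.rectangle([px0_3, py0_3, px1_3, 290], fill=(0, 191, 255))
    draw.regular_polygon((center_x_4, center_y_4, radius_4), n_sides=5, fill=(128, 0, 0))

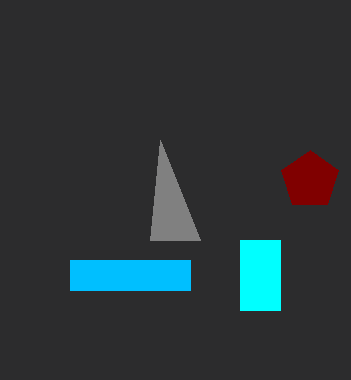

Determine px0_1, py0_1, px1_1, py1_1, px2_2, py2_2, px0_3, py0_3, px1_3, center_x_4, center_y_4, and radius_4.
px0_1 = 240, py0_1 = 240, px1_1 = 280, py1_1 = 310, px2_2 = 160, py2_2 = 140, px0_3 = 70, py0_3 = 260, px1_3 = 190, center_x_4 = 310, center_y_4 = 180, radius_4 = 30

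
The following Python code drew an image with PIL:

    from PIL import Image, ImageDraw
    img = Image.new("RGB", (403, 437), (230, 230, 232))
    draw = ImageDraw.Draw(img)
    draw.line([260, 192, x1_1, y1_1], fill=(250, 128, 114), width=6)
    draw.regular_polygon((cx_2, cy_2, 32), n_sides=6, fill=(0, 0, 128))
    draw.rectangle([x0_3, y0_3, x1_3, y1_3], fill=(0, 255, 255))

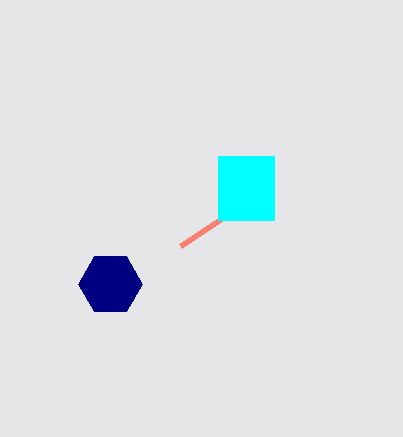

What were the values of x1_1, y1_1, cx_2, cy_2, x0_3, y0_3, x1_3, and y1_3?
x1_1 = 180, y1_1 = 246, cx_2 = 110, cy_2 = 284, x0_3 = 218, y0_3 = 156, x1_3 = 274, y1_3 = 220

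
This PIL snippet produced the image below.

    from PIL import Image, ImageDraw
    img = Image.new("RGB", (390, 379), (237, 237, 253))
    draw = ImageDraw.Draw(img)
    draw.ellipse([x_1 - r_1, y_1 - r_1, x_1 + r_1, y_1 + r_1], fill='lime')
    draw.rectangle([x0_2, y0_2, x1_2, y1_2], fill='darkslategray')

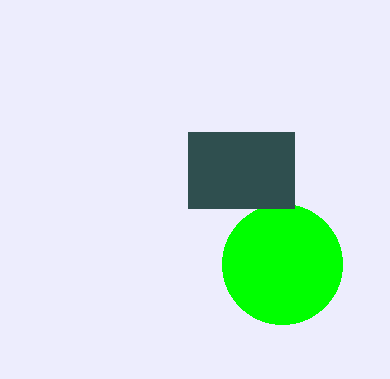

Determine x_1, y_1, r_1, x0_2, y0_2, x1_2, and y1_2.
x_1 = 282
y_1 = 264
r_1 = 60
x0_2 = 188
y0_2 = 132
x1_2 = 294
y1_2 = 208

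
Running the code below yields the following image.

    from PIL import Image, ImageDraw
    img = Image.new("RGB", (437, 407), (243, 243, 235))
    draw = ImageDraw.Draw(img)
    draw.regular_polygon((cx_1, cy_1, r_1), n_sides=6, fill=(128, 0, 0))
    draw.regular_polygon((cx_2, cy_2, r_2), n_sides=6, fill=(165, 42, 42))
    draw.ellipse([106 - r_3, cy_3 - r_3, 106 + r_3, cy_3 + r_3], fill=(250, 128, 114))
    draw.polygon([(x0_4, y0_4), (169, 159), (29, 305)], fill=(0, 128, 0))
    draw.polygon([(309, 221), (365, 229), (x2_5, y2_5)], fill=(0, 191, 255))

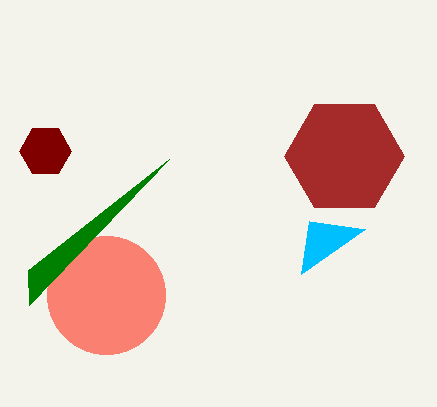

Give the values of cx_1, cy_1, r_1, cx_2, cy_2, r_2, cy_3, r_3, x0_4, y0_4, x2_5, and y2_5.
cx_1 = 45; cy_1 = 151; r_1 = 26; cx_2 = 344; cy_2 = 156; r_2 = 60; cy_3 = 295; r_3 = 59; x0_4 = 28; y0_4 = 270; x2_5 = 301; y2_5 = 274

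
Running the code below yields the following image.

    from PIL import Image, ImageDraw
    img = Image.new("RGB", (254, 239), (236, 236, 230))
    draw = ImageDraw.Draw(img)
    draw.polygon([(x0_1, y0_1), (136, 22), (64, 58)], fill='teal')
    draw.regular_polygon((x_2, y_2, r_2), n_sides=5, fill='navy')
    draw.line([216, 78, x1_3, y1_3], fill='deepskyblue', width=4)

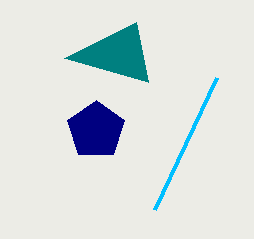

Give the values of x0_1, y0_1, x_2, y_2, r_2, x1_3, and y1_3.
x0_1 = 148, y0_1 = 82, x_2 = 96, y_2 = 130, r_2 = 30, x1_3 = 154, y1_3 = 210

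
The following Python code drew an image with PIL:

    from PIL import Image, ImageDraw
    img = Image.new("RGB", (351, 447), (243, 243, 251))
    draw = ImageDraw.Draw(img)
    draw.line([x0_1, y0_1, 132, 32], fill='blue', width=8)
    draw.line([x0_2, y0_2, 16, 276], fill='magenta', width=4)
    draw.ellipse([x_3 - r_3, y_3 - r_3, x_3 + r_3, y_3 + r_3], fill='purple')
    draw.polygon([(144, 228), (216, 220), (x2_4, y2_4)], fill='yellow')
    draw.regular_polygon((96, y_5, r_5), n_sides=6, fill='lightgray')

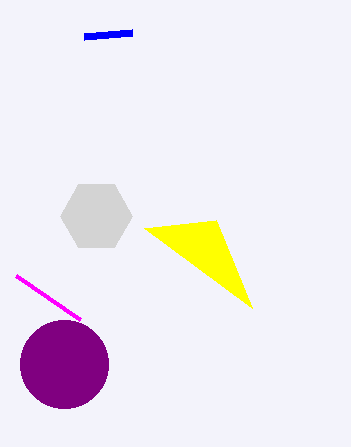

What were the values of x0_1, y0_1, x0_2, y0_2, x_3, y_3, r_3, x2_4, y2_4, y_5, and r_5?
x0_1 = 84; y0_1 = 36; x0_2 = 80; y0_2 = 320; x_3 = 64; y_3 = 364; r_3 = 44; x2_4 = 252; y2_4 = 308; y_5 = 216; r_5 = 36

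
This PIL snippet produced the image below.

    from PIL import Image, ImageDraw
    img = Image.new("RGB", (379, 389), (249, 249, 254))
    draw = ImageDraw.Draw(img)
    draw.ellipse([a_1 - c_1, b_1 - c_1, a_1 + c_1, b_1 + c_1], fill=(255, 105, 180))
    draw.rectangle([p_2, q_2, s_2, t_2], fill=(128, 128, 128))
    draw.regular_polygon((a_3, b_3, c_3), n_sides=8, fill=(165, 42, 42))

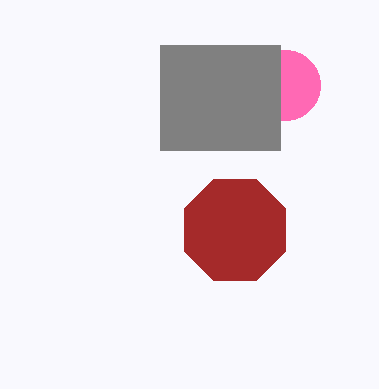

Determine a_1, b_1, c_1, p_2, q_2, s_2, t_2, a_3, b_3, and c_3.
a_1 = 285; b_1 = 85; c_1 = 35; p_2 = 160; q_2 = 45; s_2 = 280; t_2 = 150; a_3 = 235; b_3 = 230; c_3 = 55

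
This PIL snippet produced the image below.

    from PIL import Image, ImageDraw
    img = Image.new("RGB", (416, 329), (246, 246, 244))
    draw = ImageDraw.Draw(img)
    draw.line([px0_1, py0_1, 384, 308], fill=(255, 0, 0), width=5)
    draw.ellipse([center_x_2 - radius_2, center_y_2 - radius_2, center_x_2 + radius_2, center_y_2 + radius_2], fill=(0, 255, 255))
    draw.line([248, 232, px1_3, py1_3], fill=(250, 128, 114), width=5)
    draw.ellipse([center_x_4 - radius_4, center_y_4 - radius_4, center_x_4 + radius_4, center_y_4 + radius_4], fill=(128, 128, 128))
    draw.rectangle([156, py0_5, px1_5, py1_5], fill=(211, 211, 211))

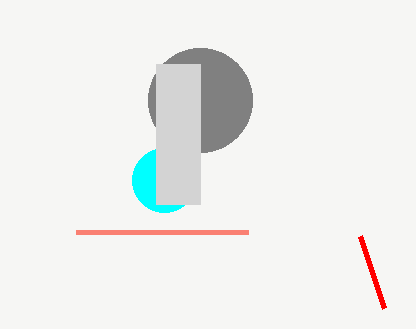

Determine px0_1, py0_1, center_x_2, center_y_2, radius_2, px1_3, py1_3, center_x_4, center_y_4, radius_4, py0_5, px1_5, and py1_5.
px0_1 = 360
py0_1 = 236
center_x_2 = 164
center_y_2 = 180
radius_2 = 32
px1_3 = 76
py1_3 = 232
center_x_4 = 200
center_y_4 = 100
radius_4 = 52
py0_5 = 64
px1_5 = 200
py1_5 = 204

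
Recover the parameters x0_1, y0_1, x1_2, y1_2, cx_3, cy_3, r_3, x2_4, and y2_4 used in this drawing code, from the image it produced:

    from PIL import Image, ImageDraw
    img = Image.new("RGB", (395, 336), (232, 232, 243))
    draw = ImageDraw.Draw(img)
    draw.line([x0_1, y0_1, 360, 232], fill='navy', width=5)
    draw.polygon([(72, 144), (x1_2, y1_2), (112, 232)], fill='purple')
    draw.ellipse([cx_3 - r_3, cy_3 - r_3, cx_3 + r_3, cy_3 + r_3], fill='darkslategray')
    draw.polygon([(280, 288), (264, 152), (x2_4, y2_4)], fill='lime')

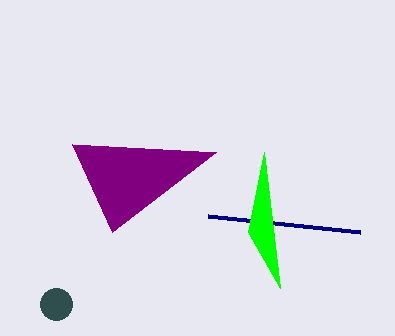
x0_1 = 208; y0_1 = 216; x1_2 = 216; y1_2 = 152; cx_3 = 56; cy_3 = 304; r_3 = 16; x2_4 = 248; y2_4 = 232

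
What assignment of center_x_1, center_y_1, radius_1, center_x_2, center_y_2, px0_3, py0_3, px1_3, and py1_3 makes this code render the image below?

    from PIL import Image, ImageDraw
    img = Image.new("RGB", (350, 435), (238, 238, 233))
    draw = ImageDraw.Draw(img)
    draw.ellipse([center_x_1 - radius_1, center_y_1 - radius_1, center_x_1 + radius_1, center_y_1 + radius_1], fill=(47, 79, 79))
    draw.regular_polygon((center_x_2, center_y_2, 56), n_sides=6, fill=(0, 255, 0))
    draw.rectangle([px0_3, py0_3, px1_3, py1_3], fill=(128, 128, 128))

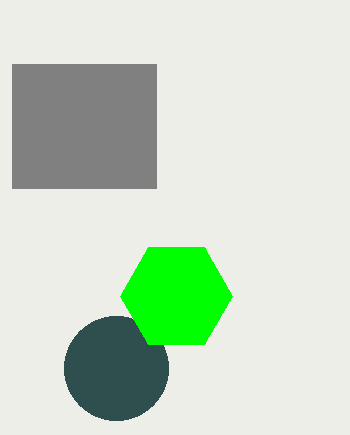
center_x_1 = 116; center_y_1 = 368; radius_1 = 52; center_x_2 = 176; center_y_2 = 296; px0_3 = 12; py0_3 = 64; px1_3 = 156; py1_3 = 188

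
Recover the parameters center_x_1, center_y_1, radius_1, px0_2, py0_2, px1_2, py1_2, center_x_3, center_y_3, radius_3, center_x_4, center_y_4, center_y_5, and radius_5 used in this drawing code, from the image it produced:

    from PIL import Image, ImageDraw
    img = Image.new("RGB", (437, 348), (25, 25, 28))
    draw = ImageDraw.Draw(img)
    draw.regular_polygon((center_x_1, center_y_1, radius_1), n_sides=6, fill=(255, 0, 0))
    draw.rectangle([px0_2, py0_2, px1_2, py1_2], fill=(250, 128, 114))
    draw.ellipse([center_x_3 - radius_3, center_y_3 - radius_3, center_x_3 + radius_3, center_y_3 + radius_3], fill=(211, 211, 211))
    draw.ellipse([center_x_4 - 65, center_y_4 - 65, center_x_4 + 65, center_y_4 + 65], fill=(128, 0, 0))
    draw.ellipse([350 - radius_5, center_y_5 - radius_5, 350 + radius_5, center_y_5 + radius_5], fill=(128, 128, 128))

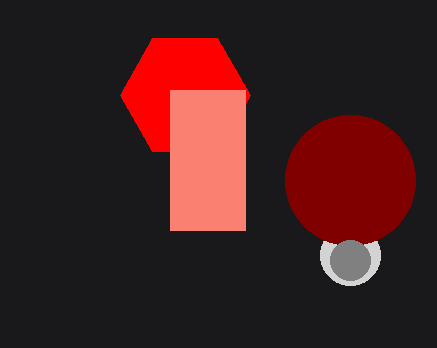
center_x_1 = 185
center_y_1 = 95
radius_1 = 65
px0_2 = 170
py0_2 = 90
px1_2 = 245
py1_2 = 230
center_x_3 = 350
center_y_3 = 255
radius_3 = 30
center_x_4 = 350
center_y_4 = 180
center_y_5 = 260
radius_5 = 20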